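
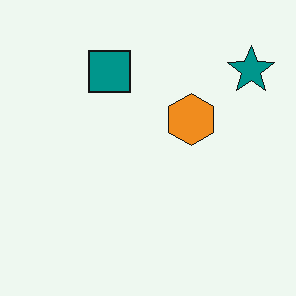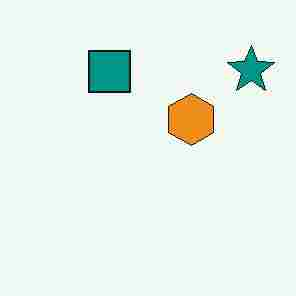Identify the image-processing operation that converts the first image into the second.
Degraded with heavy JPEG compression.

Blocky 8×8 compression artifacts appear around shape edges and the flat background shows ringing — characteristic JPEG degradation.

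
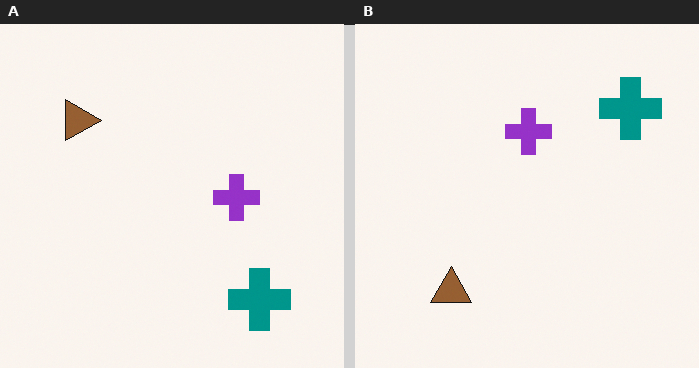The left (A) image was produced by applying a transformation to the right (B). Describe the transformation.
It was rotated 90° clockwise.

The teal cross sits in the top-right of the right (B) image and the bottom-right of the left (A) — consistent with a whole-image 90° clockwise rotation.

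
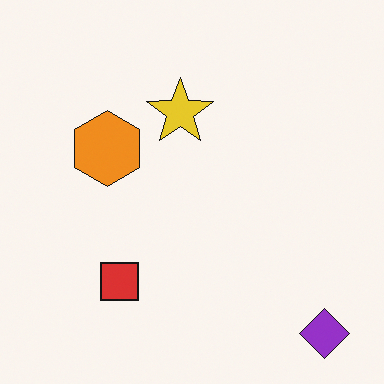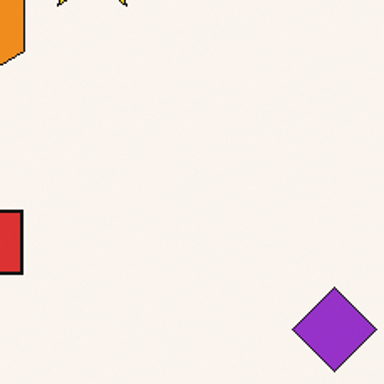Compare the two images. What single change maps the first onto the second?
It was cropped to a noticeably smaller region and rescaled.

The visible shapes are larger and the field of view is narrower; shapes near the original edges may be partly or wholly outside the frame — a crop-and-rescale.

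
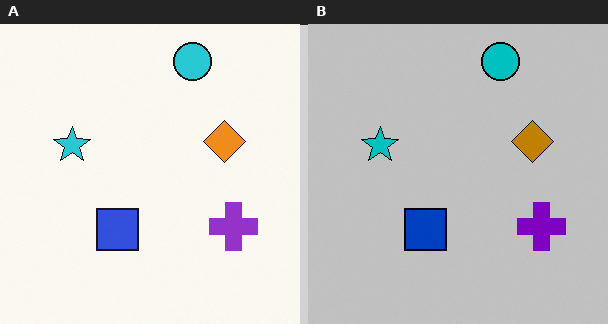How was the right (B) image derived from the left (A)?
The transformation is: aggressively posterized.

Each flat color has snapped to a coarser quantized level — most visibly, the near-white background has dropped to a flat grey.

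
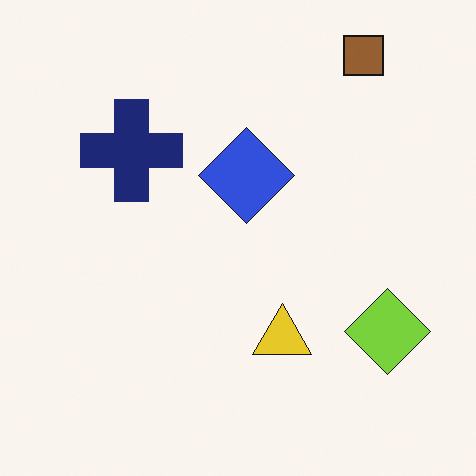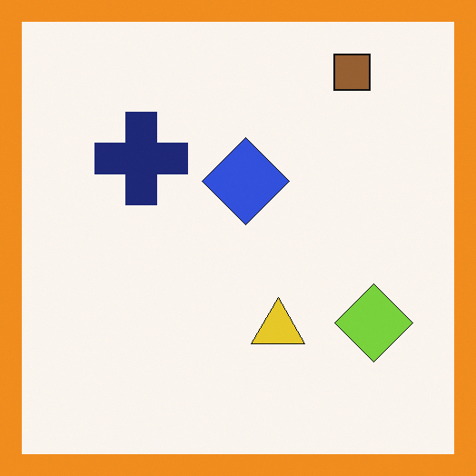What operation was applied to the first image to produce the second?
This is the original image framed with a orange border.

A solid orange frame runs around the edge of the second image, with the content slightly shrunk inside it.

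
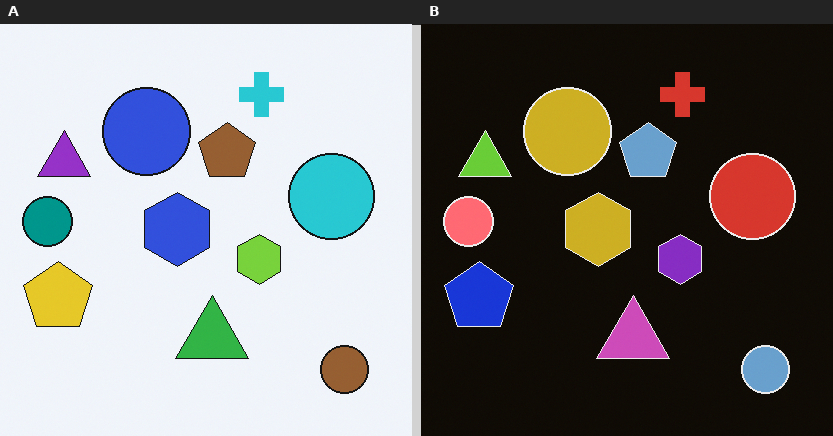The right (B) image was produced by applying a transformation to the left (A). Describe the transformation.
The right (B) image is the left (A) color-inverted (negative).

The light background has become dark and every shape's color is its complement — a photographic negative.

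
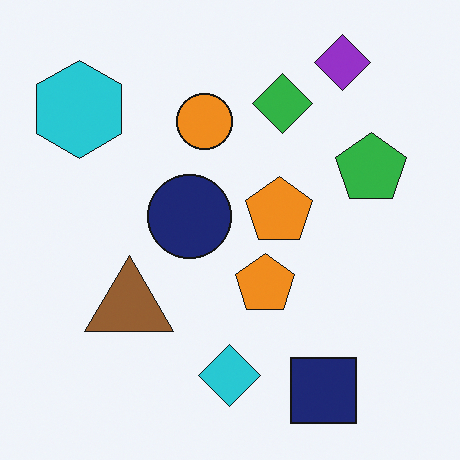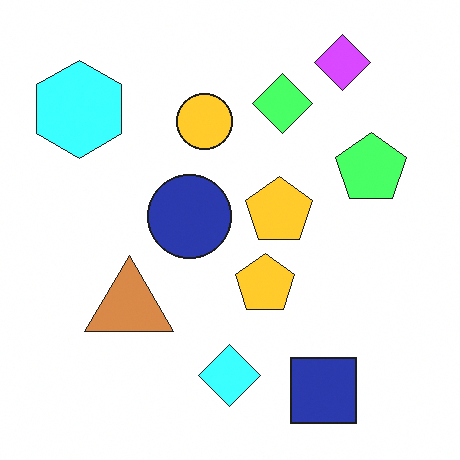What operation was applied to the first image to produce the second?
The transformation is: brightened a lot.

Every pixel — background and shapes alike — is uniformly brightened.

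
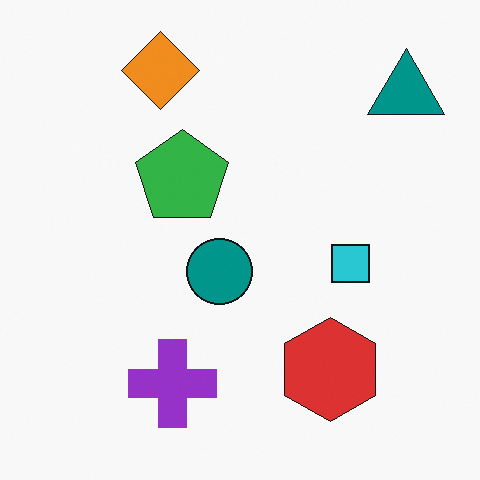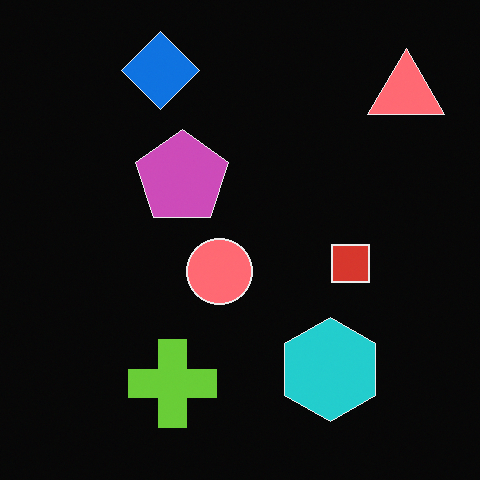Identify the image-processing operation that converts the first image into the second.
The image was color-inverted (negative).

The light background has become dark and every shape's color is its complement — a photographic negative.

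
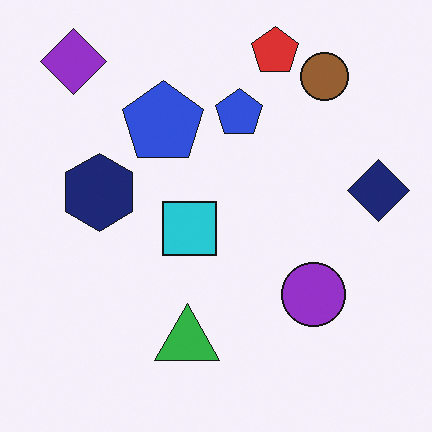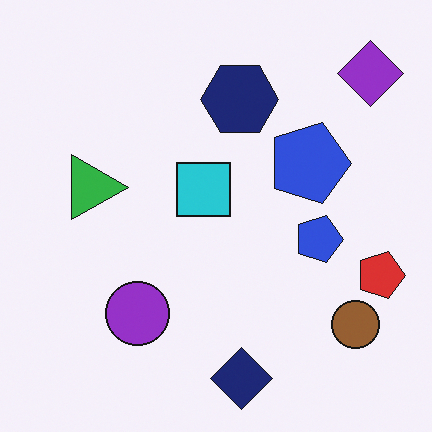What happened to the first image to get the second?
This is the original image rotated 90° clockwise.

The purple diamond sits in the top-left of the first image and the top-right of the second — consistent with a whole-image 90° clockwise rotation.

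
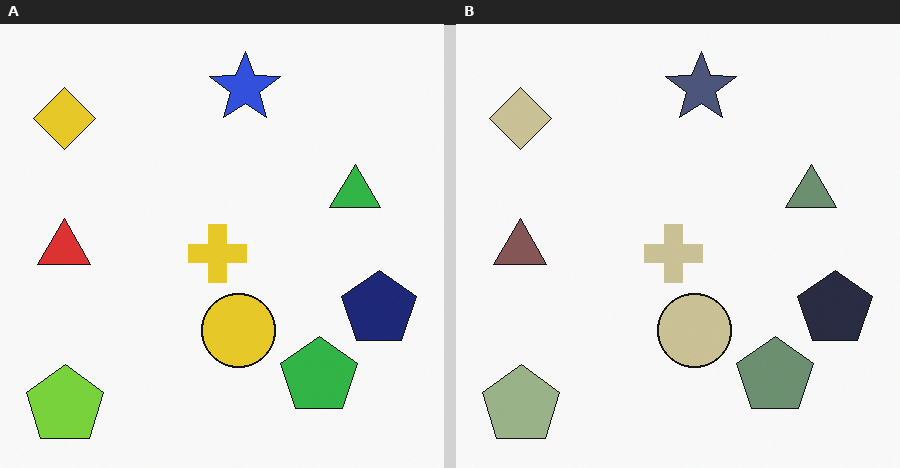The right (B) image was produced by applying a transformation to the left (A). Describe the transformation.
Heavily desaturated.

All colors are more muted and greyish — a global saturation change.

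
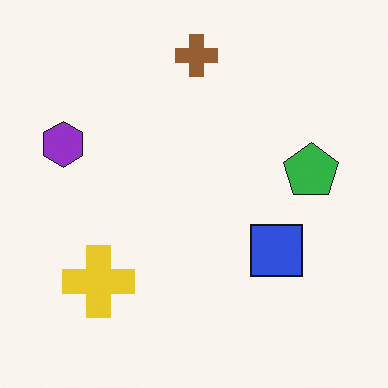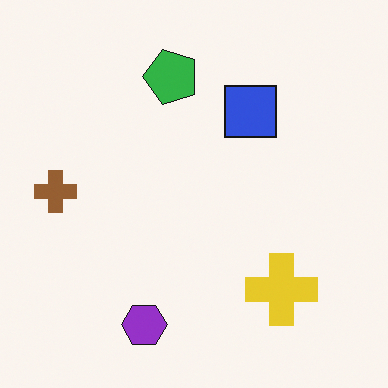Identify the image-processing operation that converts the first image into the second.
Rotated 90° counter-clockwise.

The purple hexagon sits in the left of the first image and the bottom of the second — consistent with a whole-image 90° counter-clockwise rotation.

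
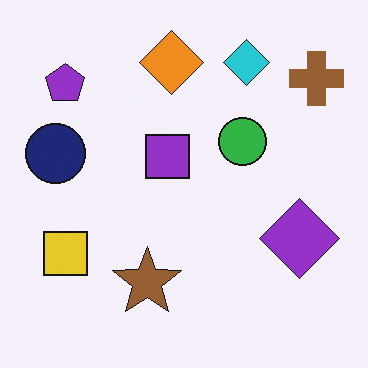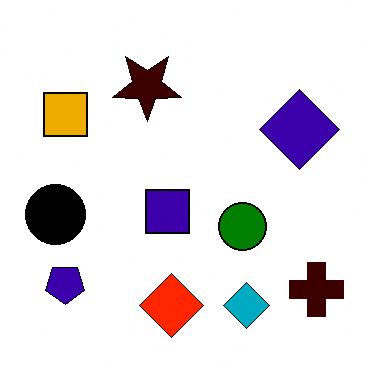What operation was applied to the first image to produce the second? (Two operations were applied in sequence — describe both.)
The transformation is: boosted in contrast, then flipped vertically (top ↔ bottom).

Tones are pushed away from mid-grey across the whole image — a global contrast change. The orange diamond is in the top of the first image and the bottom of the second — shapes on opposite sides of the horizontal midline have swapped in a mirror flip.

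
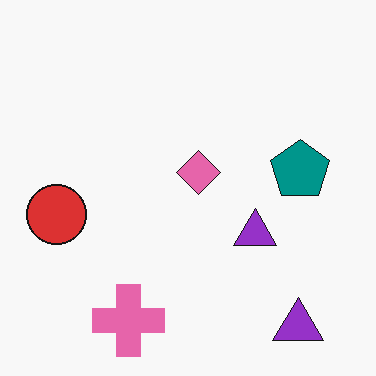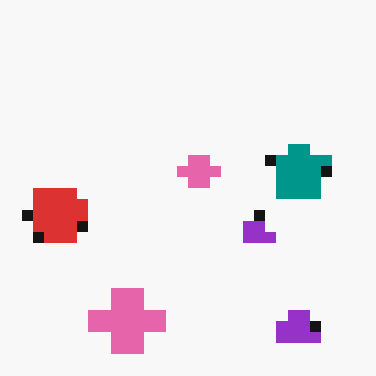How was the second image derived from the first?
This is the original image coarsely pixelated.

Shapes are reduced to large square blocks; fine edges and outlines are lost — a downscale-then-upscale (mosaic) effect.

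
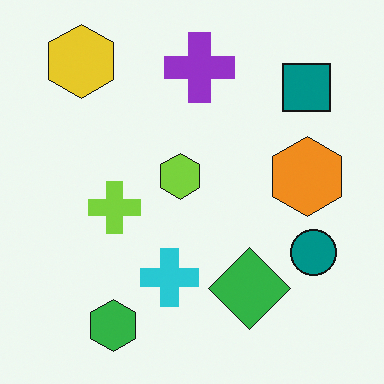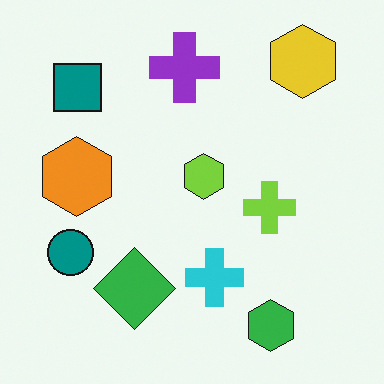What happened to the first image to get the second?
The second image is the first flipped horizontally (left ↔ right).

The teal circle is in the right of the first image and the left of the second — shapes on opposite sides of the vertical midline have swapped in a mirror flip.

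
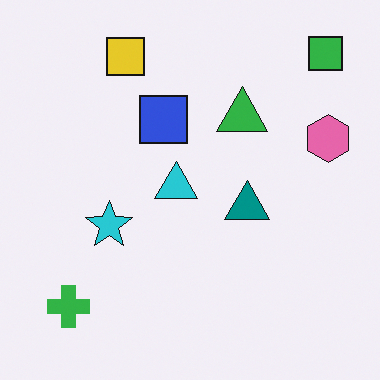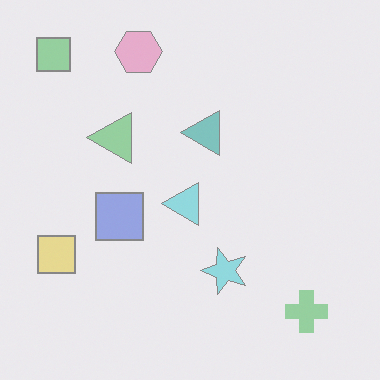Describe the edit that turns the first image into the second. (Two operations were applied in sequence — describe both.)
The transformation is: rotated 90° counter-clockwise, then washed out (contrast reduced).

The green square sits in the top-right of the first image and the top-left of the second — consistent with a whole-image 90° counter-clockwise rotation. Tones are pushed toward mid-grey across the whole image — a global contrast change.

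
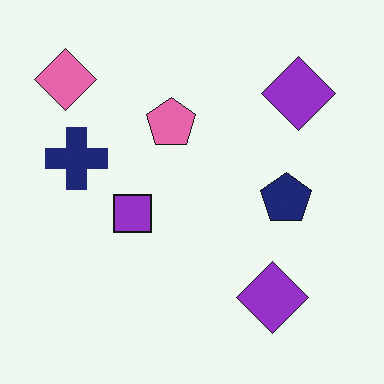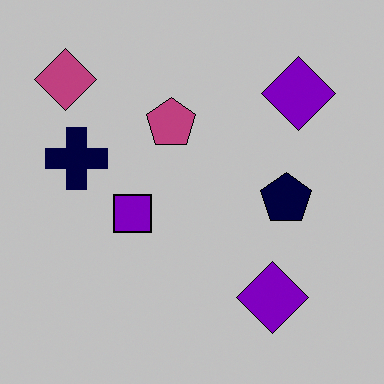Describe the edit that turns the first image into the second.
This is the original image aggressively posterized.

Each flat color has snapped to a coarser quantized level — most visibly, the near-white background has dropped to a flat grey.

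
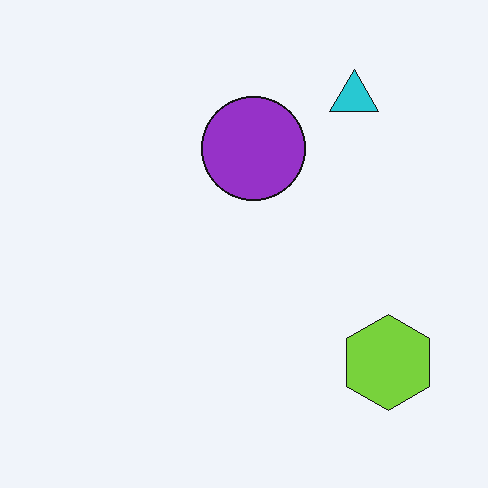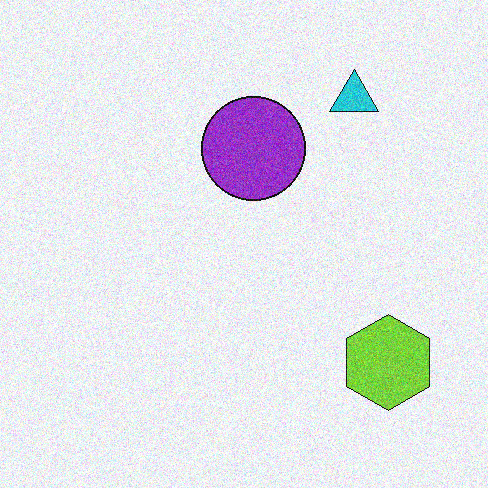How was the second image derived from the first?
It was degraded with moderate additive noise.

Random speckle covers the whole image, including the flat background.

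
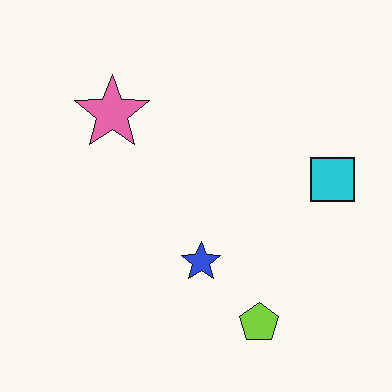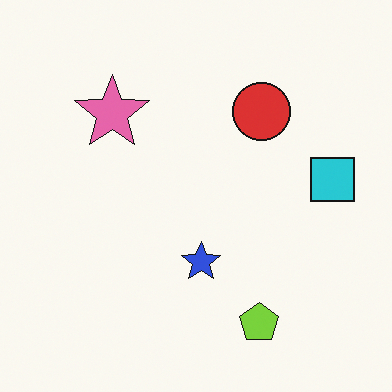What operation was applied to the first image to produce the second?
Overlaid with an additional red circle.

A red circle appears in the second image that is absent from the first.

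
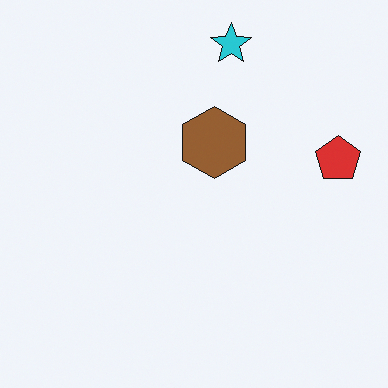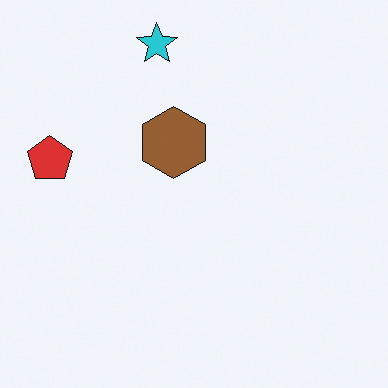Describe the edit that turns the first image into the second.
This is the original image flipped horizontally (left ↔ right).

The red pentagon is in the right of the first image and the left of the second — shapes on opposite sides of the vertical midline have swapped in a mirror flip.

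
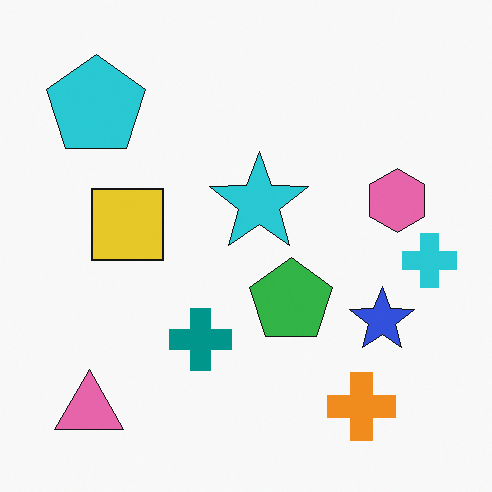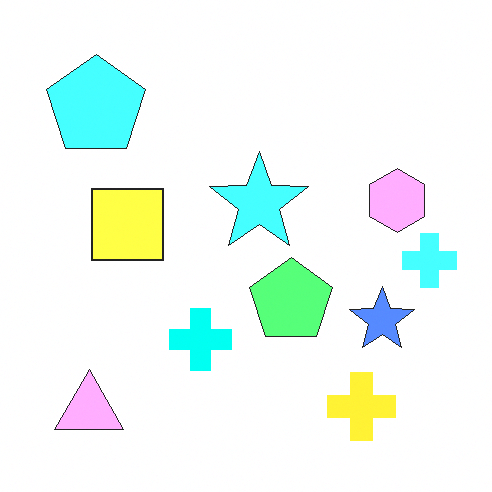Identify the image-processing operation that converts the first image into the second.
The transformation is: brightened a lot.

Every pixel — background and shapes alike — is uniformly brightened.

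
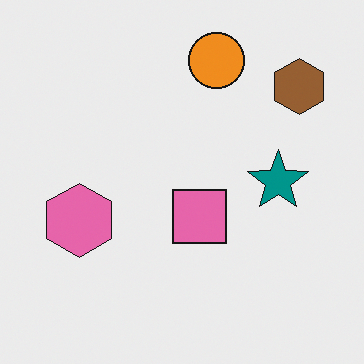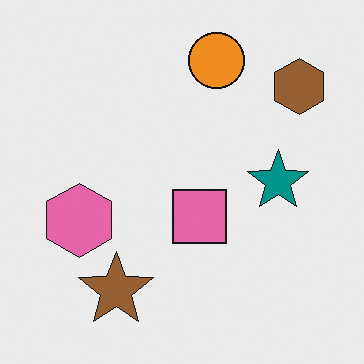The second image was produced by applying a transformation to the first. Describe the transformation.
Overlaid with an additional brown star.

A brown star appears in the second image that is absent from the first.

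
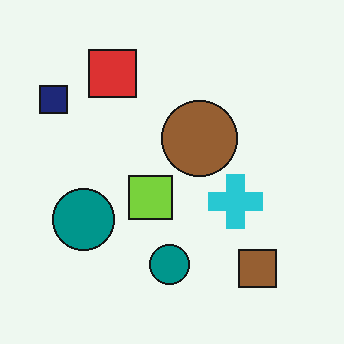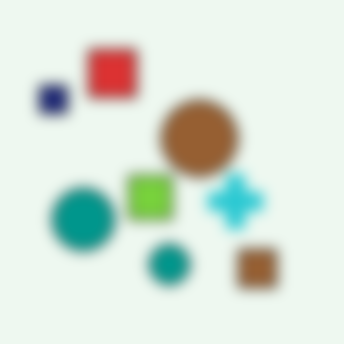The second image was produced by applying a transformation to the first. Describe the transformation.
The transformation is: strongly gaussian-blurred.

Shape edges and outlines are uniformly softened across the whole image.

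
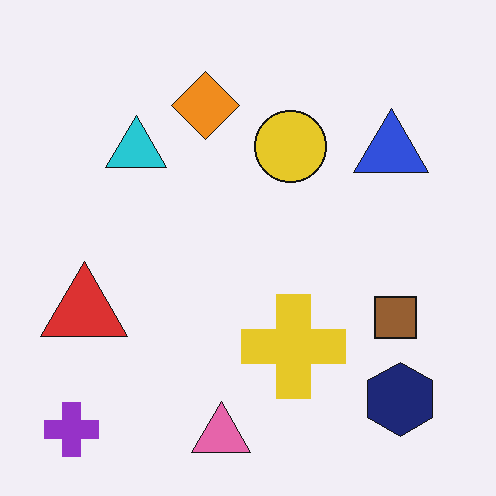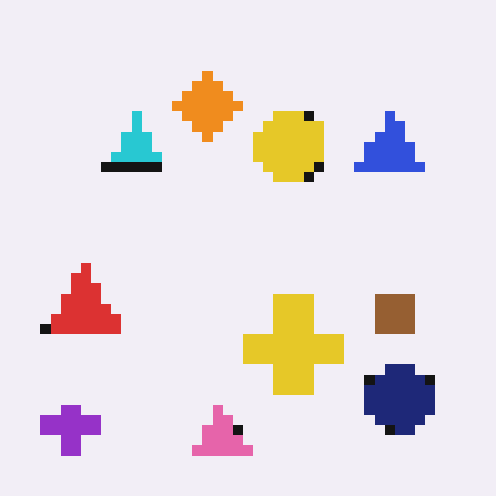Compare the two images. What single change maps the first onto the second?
The image was coarsely pixelated.

Shapes are reduced to large square blocks; fine edges and outlines are lost — a downscale-then-upscale (mosaic) effect.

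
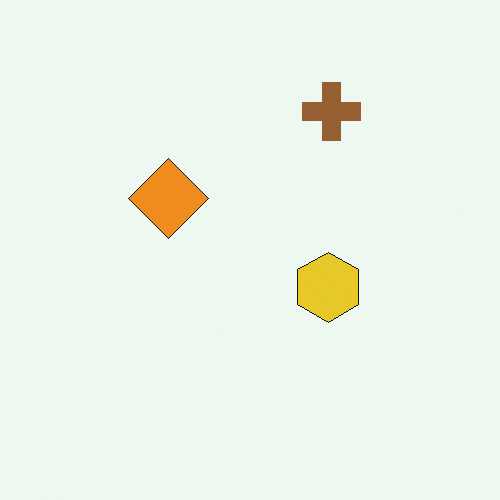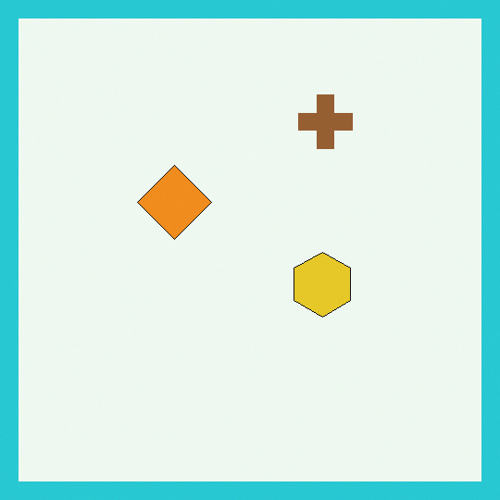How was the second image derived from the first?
The transformation is: framed with a cyan border.

A solid cyan frame runs around the edge of the second image, with the content slightly shrunk inside it.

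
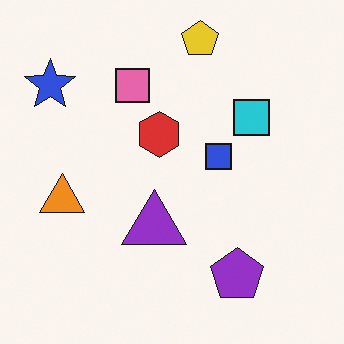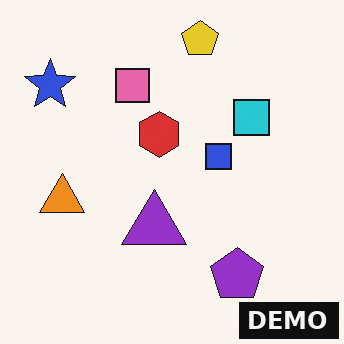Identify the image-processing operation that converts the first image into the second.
The transformation is: watermarked with the text "DEMO" in the lower-right corner.

A dark label reading "DEMO" appears in the lower-right corner.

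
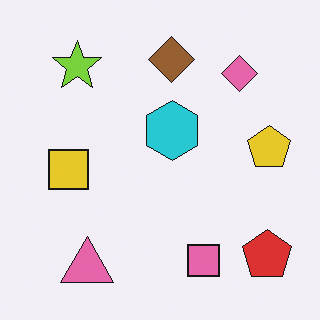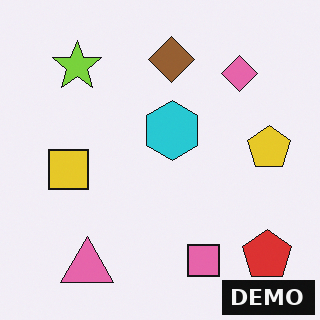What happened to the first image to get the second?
This is the original image watermarked with the text "DEMO" in the lower-right corner.

A dark label reading "DEMO" appears in the lower-right corner.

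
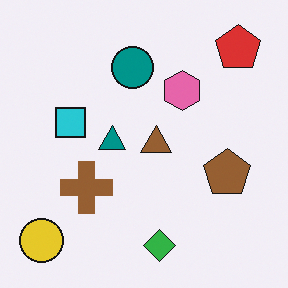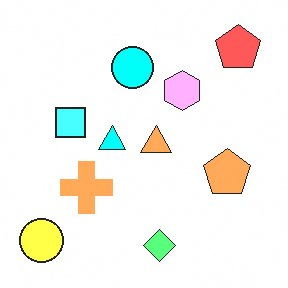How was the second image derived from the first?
The transformation is: noticeably brightened.

Every pixel — background and shapes alike — is uniformly brightened.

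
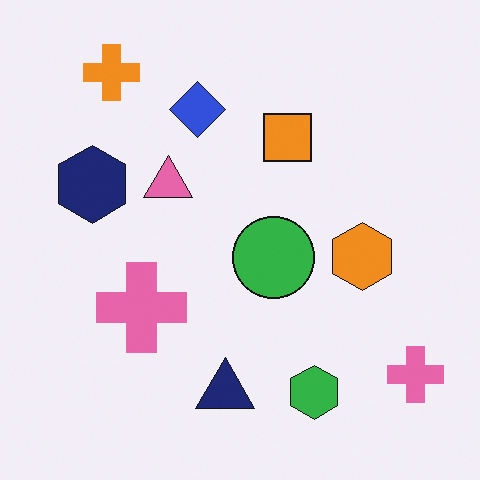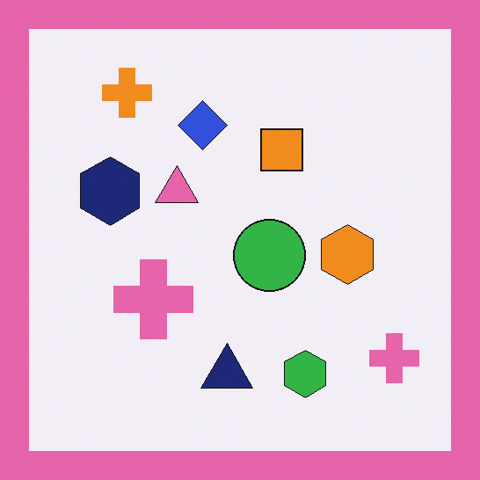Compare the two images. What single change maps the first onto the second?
Framed with a pink border.

A solid pink frame runs around the edge of the second image, with the content slightly shrunk inside it.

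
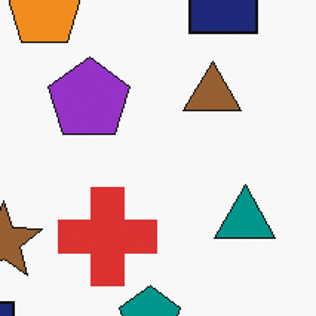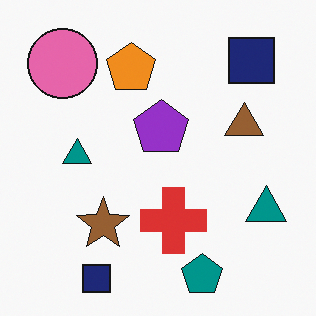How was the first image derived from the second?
It was cropped to a modestly smaller region and rescaled.

The visible shapes are larger and the field of view is narrower; shapes near the original edges may be partly or wholly outside the frame — a crop-and-rescale.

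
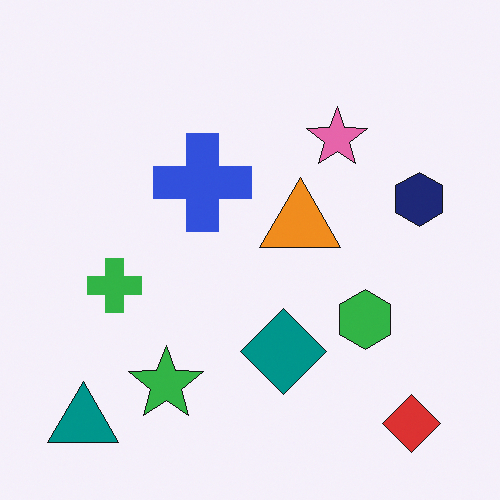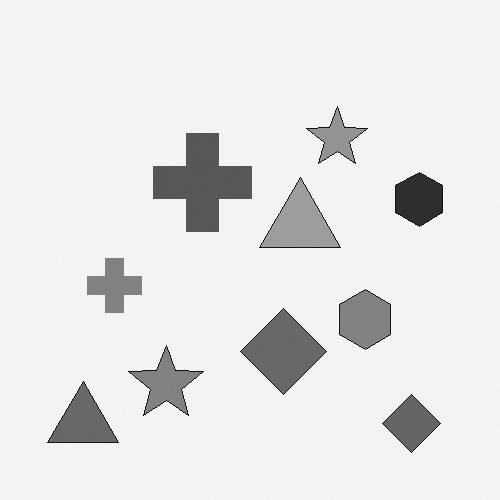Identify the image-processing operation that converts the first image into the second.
The image was converted to grayscale.

All color is removed — every shape is now a shade of grey.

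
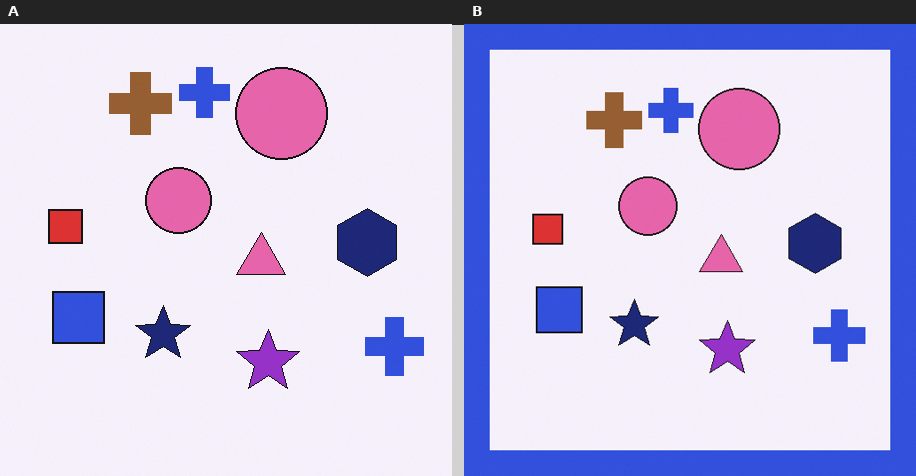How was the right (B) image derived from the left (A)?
This is the original image framed with a blue border.

A solid blue frame runs around the edge of the right (B) image, with the content slightly shrunk inside it.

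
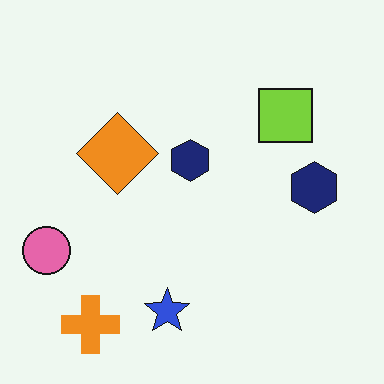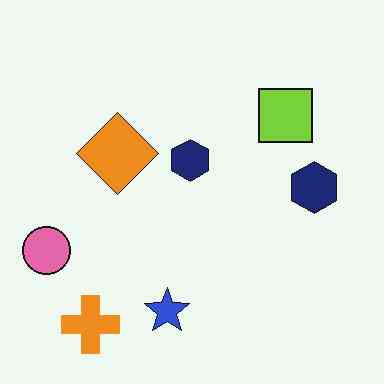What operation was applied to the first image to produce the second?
The transformation is: JPEG-compressed with visible artifacts.

Blocky 8×8 compression artifacts appear around shape edges and the flat background shows ringing — characteristic JPEG degradation.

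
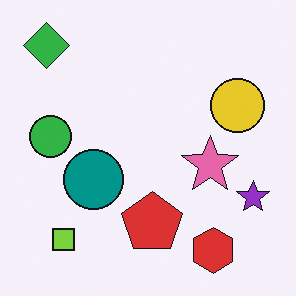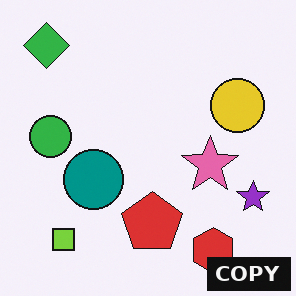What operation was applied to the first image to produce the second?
The transformation is: watermarked with the text "COPY" in the lower-right corner.

A dark label reading "COPY" appears in the lower-right corner.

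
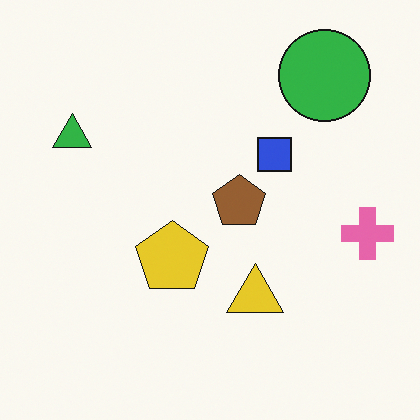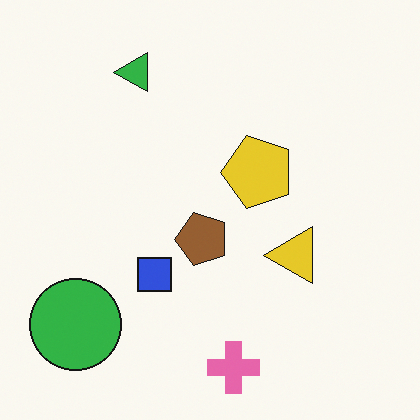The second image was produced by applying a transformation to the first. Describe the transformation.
It was transposed (reflected across the top-left ↔ bottom-right diagonal).

Shapes have swapped their row and column positions — what was in the top-right is now in the bottom-left — a diagonal reflection.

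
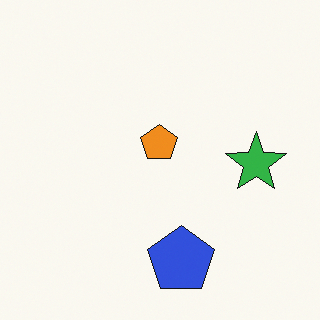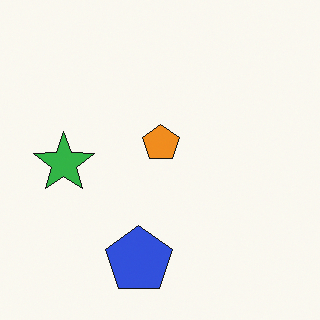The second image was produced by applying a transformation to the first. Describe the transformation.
This is the original image flipped horizontally (left ↔ right).

The green star is in the right of the first image and the left of the second — shapes on opposite sides of the vertical midline have swapped in a mirror flip.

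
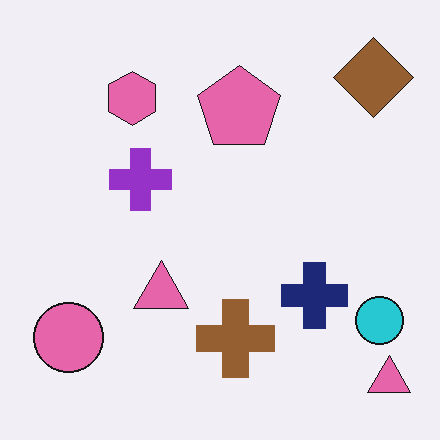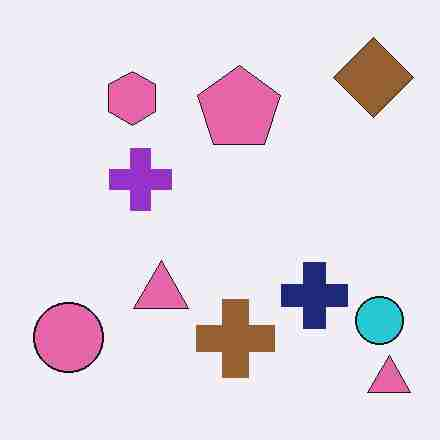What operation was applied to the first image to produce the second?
The transformation is: heavily JPEG-compressed with obvious blocking artifacts.

Blocky 8×8 compression artifacts appear around shape edges and the flat background shows ringing — characteristic JPEG degradation.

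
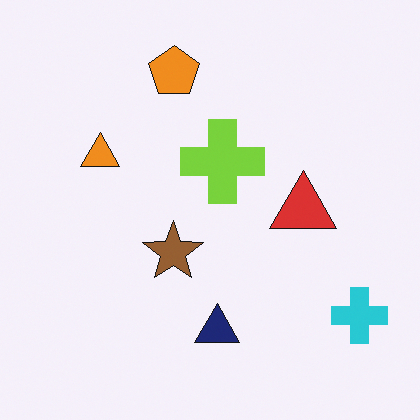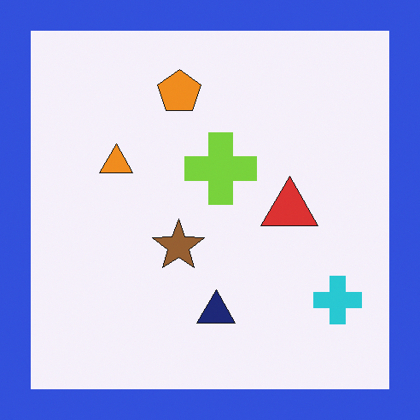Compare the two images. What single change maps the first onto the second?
Framed with a blue border.

A solid blue frame runs around the edge of the second image, with the content slightly shrunk inside it.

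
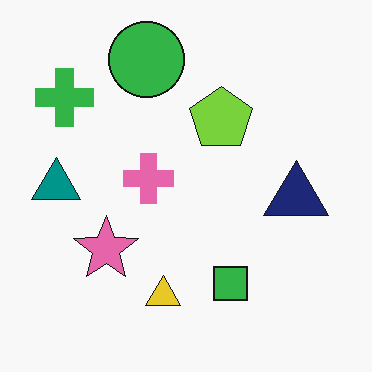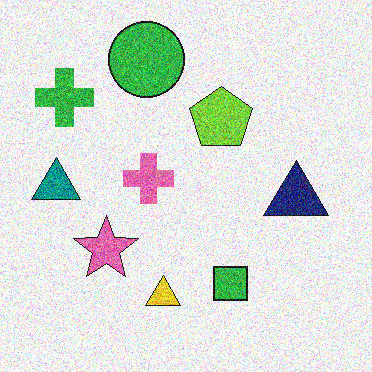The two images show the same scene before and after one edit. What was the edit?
The image was degraded with a thick layer of grain.

Random speckle covers the whole image, including the flat background.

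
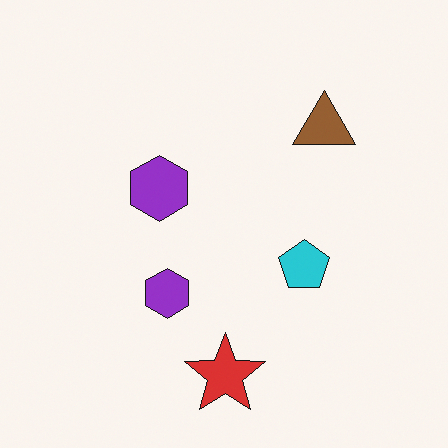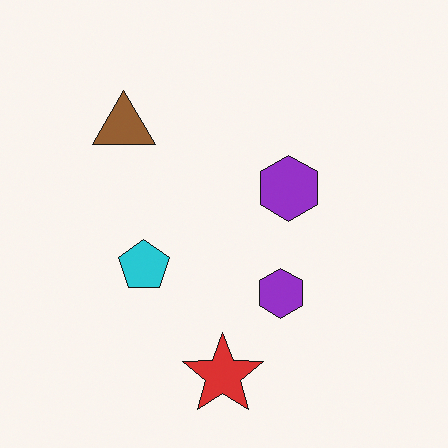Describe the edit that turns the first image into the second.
Flipped horizontally (left ↔ right).

The brown triangle is in the top-right of the first image and the top-left of the second — shapes on opposite sides of the vertical midline have swapped in a mirror flip.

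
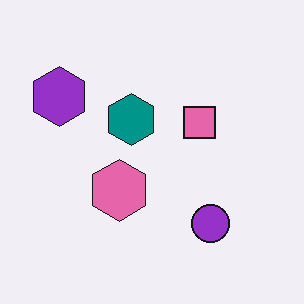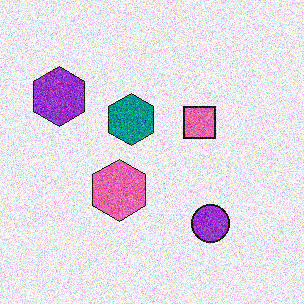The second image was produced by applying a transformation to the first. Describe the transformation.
This is the original image degraded with strong gaussian noise.

Random speckle covers the whole image, including the flat background.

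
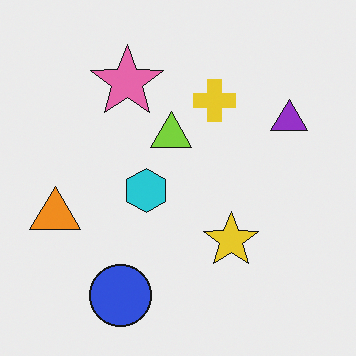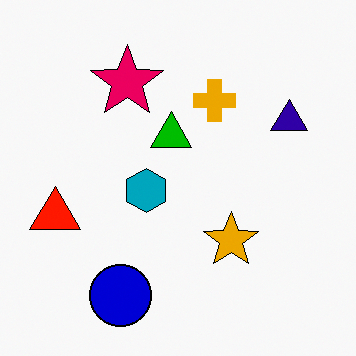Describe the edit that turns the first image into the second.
This is the original image given much higher contrast.

Tones are pushed away from mid-grey across the whole image — a global contrast change.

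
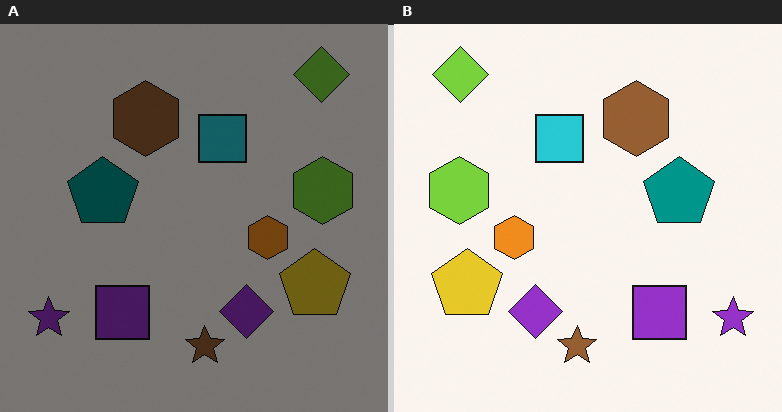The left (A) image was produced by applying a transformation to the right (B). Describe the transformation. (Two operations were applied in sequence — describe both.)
It was darkened a lot, then flipped horizontally (left ↔ right).

Every pixel — background and shapes alike — is uniformly darkened. The purple star is in the bottom-right of the right (B) image and the bottom-left of the left (A) — shapes on opposite sides of the vertical midline have swapped in a mirror flip.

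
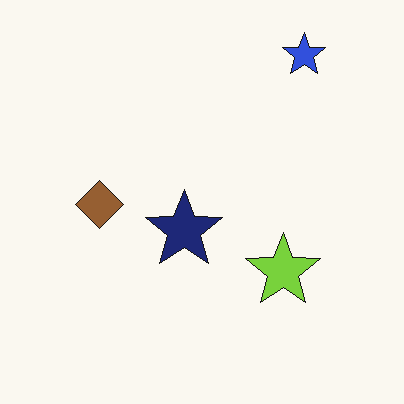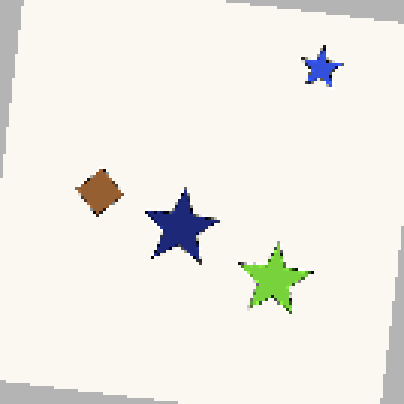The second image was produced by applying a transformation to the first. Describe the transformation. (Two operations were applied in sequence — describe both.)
The image was rotated clockwise by a small amount, then mildly pixelated.

Every shape is tilted by the same angle and the image corners show triangular fill wedges — a whole-image rotation by a non-right angle. Shapes are reduced to large square blocks; fine edges and outlines are lost — a downscale-then-upscale (mosaic) effect.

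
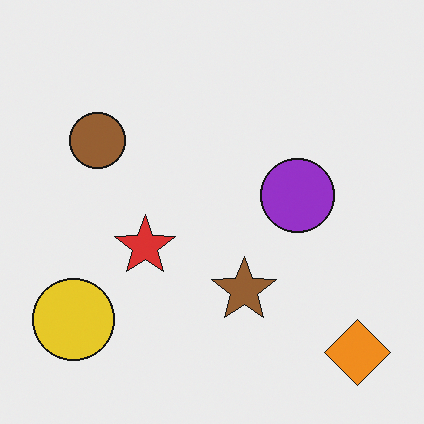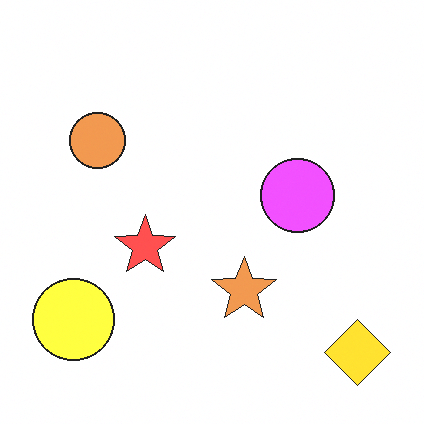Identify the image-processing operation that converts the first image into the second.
Brightened a lot.

Every pixel — background and shapes alike — is uniformly brightened.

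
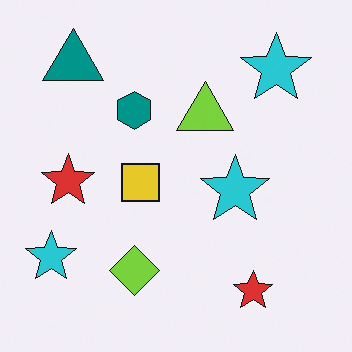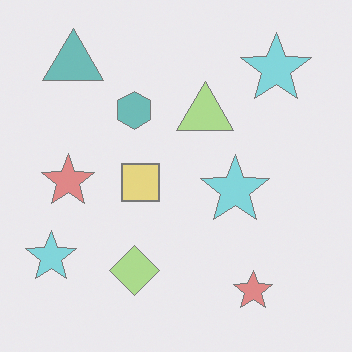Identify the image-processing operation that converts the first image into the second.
It was given much lower contrast.

Tones are pushed toward mid-grey across the whole image — a global contrast change.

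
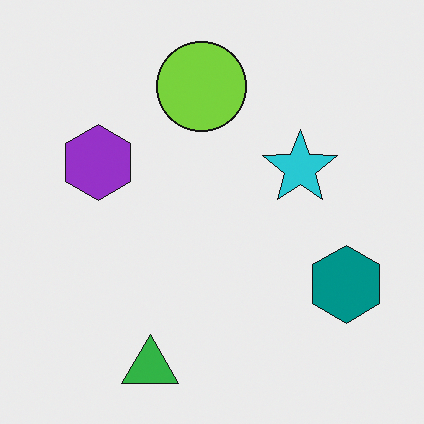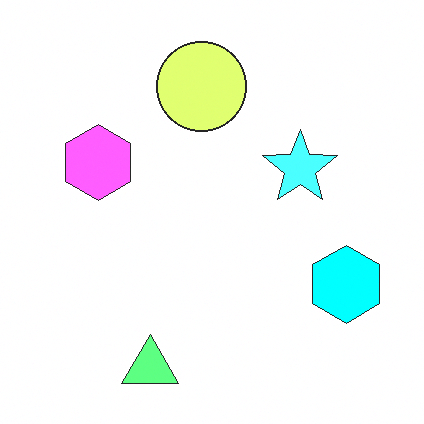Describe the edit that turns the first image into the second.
Noticeably brightened.

Every pixel — background and shapes alike — is uniformly brightened.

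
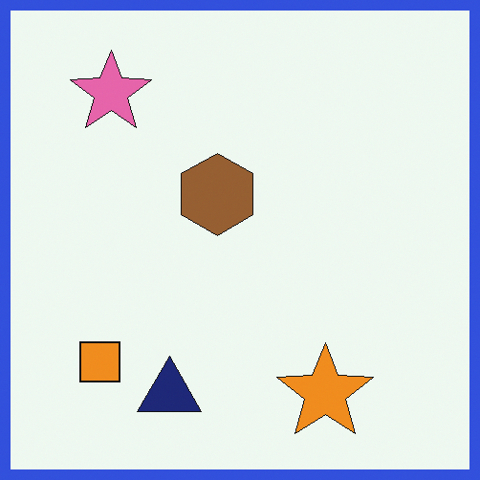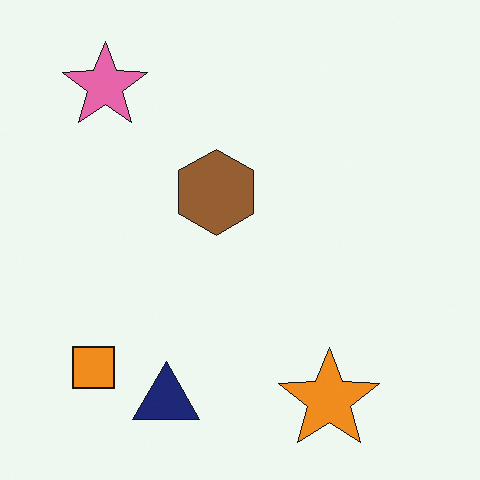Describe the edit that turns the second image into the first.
The transformation is: framed with a blue border.

A solid blue frame runs around the edge of the first image, with the content slightly shrunk inside it.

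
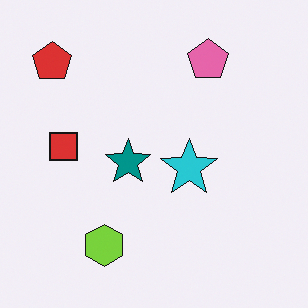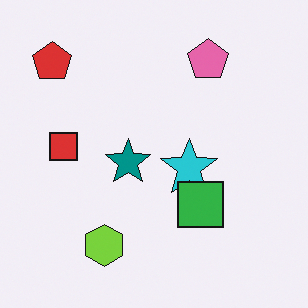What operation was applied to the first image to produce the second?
This is the original image overlaid with an additional green square.

A green square appears in the second image that is absent from the first.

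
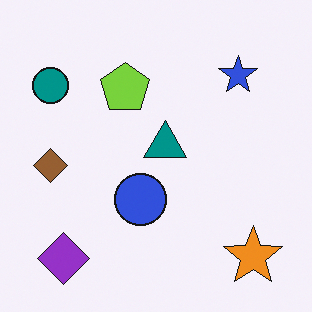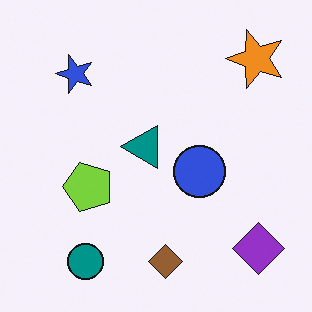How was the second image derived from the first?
This is the original image rotated 90° counter-clockwise.

The orange star sits in the bottom-right of the first image and the top-right of the second — consistent with a whole-image 90° counter-clockwise rotation.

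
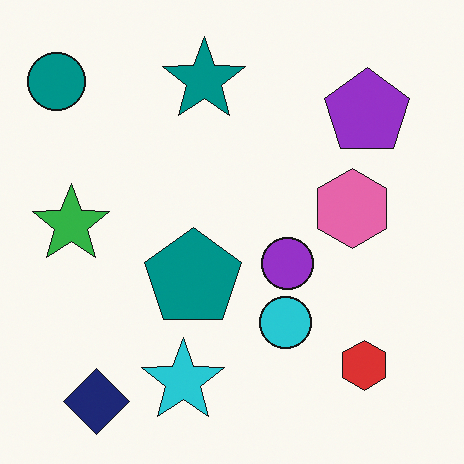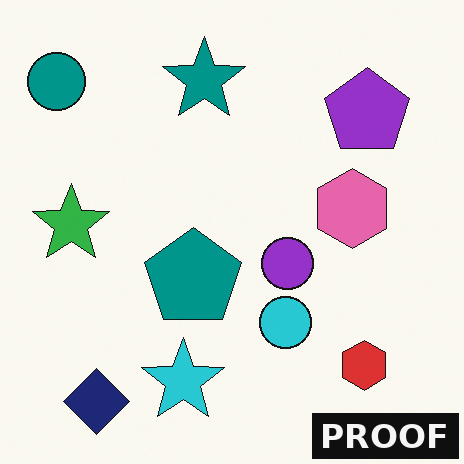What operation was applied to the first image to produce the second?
It was watermarked with the text "PROOF" in the lower-right corner.

A dark label reading "PROOF" appears in the lower-right corner.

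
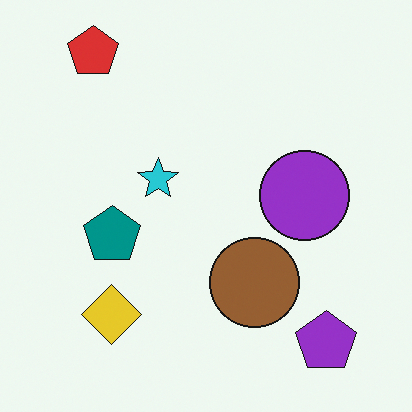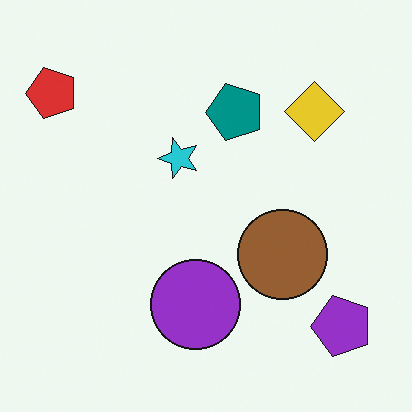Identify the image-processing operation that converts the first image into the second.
The image was transposed (reflected across the top-left ↔ bottom-right diagonal).

Shapes have swapped their row and column positions — what was in the top-right is now in the bottom-left — a diagonal reflection.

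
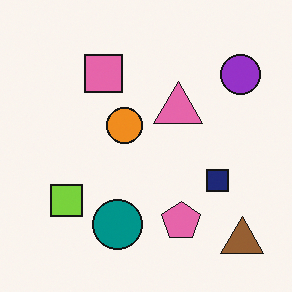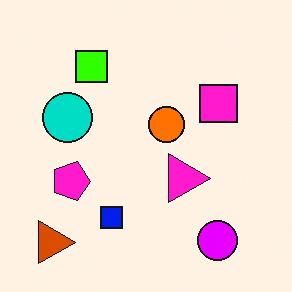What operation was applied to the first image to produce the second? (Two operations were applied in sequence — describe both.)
This is the original image rotated 90° clockwise, then made much more vivid (saturation change).

The brown triangle sits in the bottom-right of the first image and the bottom-left of the second — consistent with a whole-image 90° clockwise rotation. All colors are more vivid — a global saturation change.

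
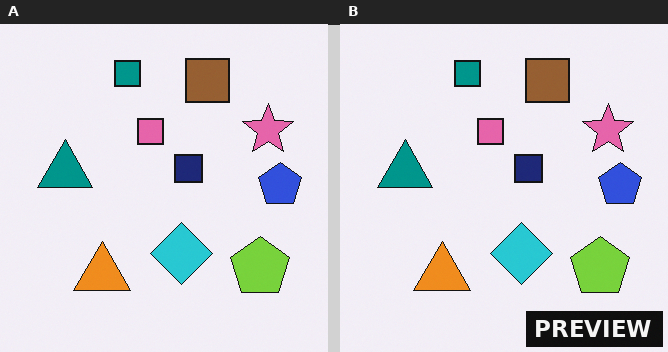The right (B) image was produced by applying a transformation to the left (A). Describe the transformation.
The image was watermarked with the text "PREVIEW" in the lower-right corner.

A dark label reading "PREVIEW" appears in the lower-right corner.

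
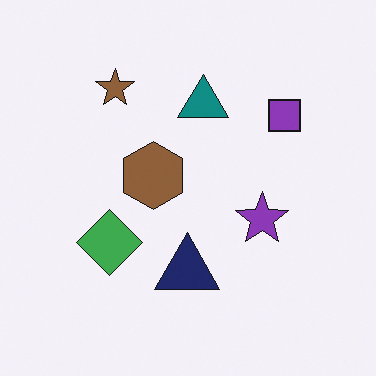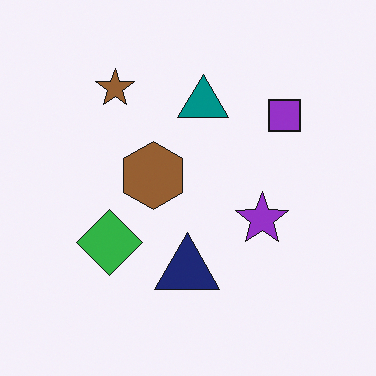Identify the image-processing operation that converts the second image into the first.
The first image is the second slightly desaturated.

All colors are more muted and greyish — a global saturation change.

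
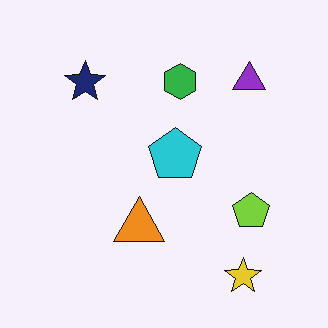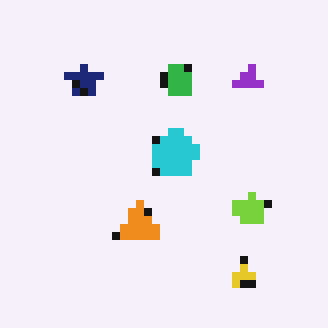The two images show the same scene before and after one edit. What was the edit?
This is the original image moderately pixelated.

Shapes are reduced to large square blocks; fine edges and outlines are lost — a downscale-then-upscale (mosaic) effect.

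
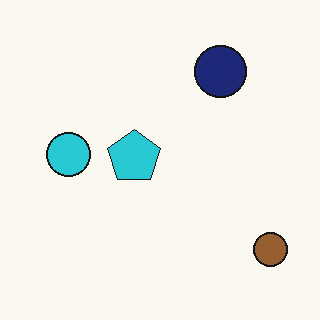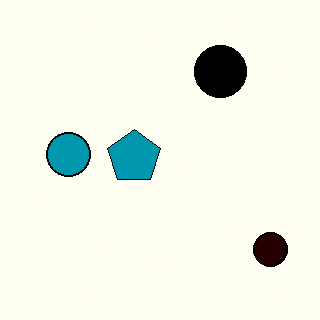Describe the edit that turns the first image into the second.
This is the original image boosted in contrast.

Tones are pushed away from mid-grey across the whole image — a global contrast change.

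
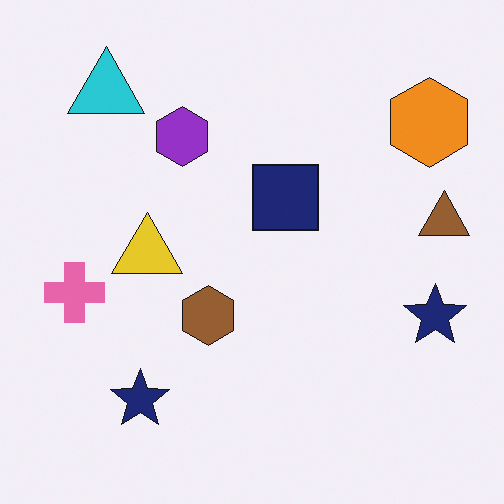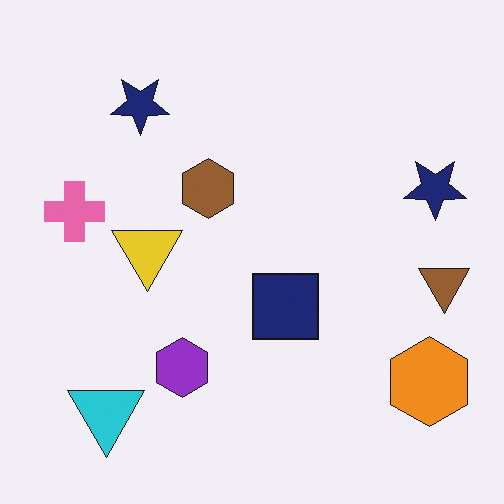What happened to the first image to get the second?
Flipped vertically (top ↔ bottom).

The cyan triangle is in the top-left of the first image and the bottom-left of the second — shapes on opposite sides of the horizontal midline have swapped in a mirror flip.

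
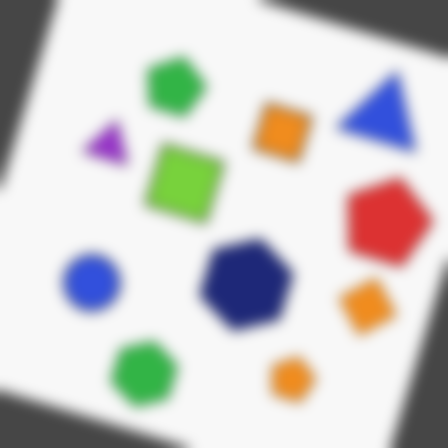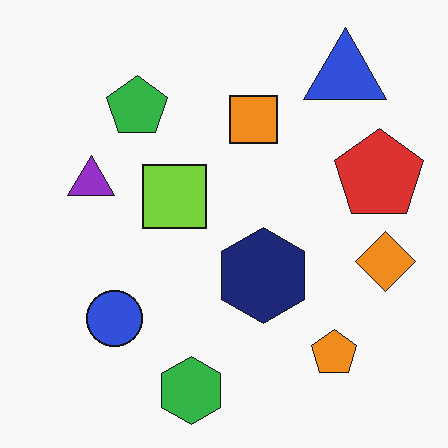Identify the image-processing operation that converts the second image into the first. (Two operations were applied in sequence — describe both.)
The transformation is: rotated clockwise by a moderate amount, then strongly gaussian-blurred.

Every shape is tilted by the same angle and the image corners show triangular fill wedges — a whole-image rotation by a non-right angle. Shape edges and outlines are uniformly softened across the whole image.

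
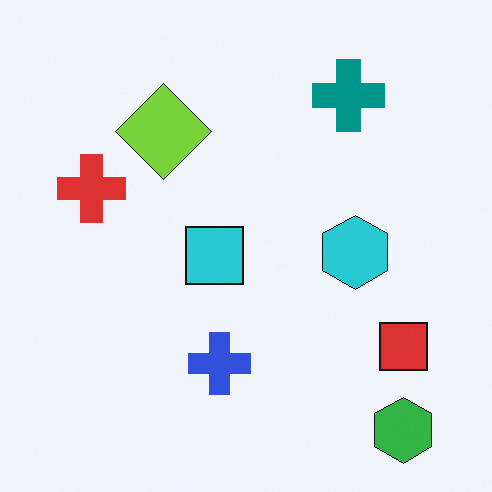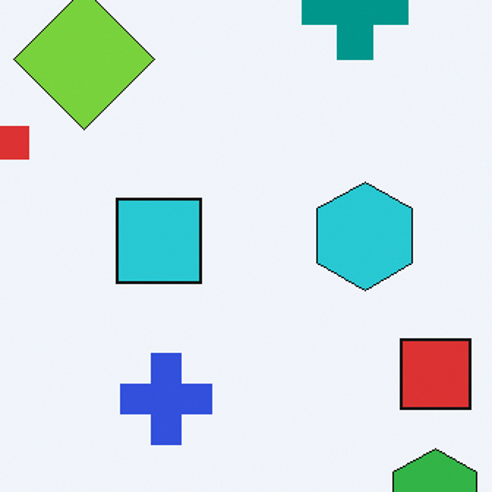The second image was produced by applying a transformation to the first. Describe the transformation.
It was cropped to a modestly smaller region and rescaled.

The visible shapes are larger and the field of view is narrower; shapes near the original edges may be partly or wholly outside the frame — a crop-and-rescale.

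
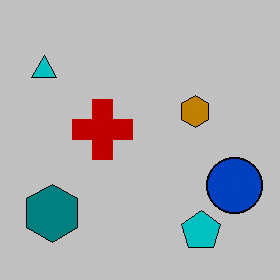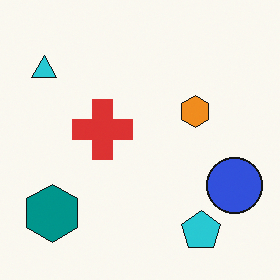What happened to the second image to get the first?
The transformation is: heavily posterized to just a handful of flat colors.

Each flat color has snapped to a coarser quantized level — most visibly, the near-white background has dropped to a flat grey.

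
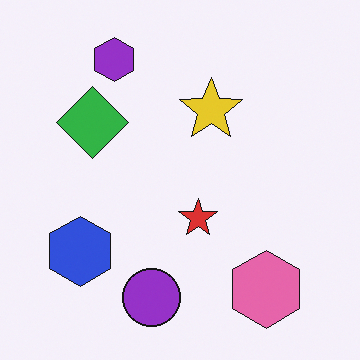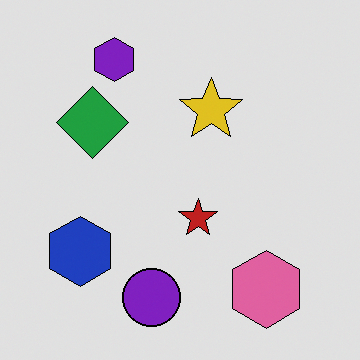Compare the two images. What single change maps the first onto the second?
Posterized to a reduced palette.

Each flat color has snapped to a coarser quantized level — most visibly, the near-white background has dropped to a flat grey.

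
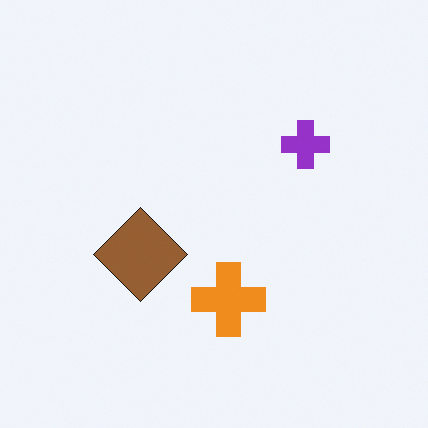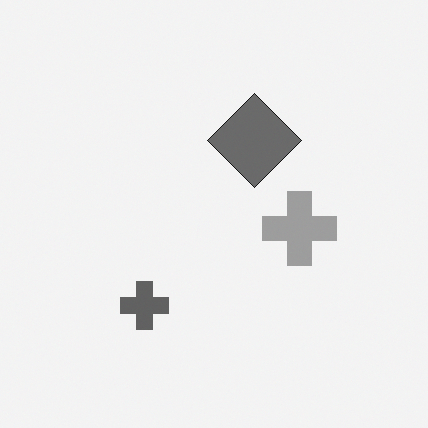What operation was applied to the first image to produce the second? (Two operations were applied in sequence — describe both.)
This is the original image converted to grayscale, then transposed (reflected across the top-left ↔ bottom-right diagonal).

All color is removed — every shape is now a shade of grey. Shapes have swapped their row and column positions — what was in the top-right is now in the bottom-left — a diagonal reflection.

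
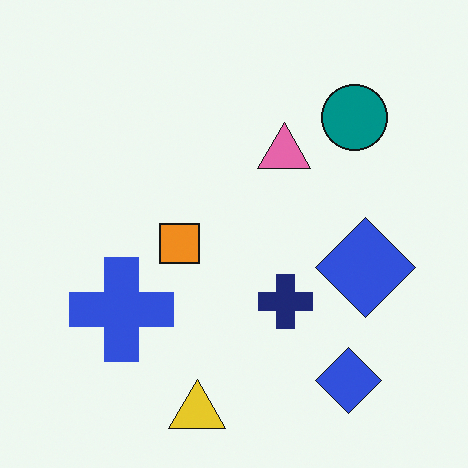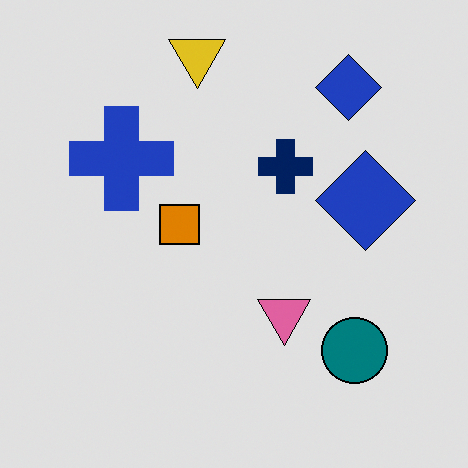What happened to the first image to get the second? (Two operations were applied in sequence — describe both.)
The transformation is: posterized to a reduced palette, then flipped vertically (top ↔ bottom).

Each flat color has snapped to a coarser quantized level — most visibly, the near-white background has dropped to a flat grey. The yellow triangle is in the bottom of the first image and the top of the second — shapes on opposite sides of the horizontal midline have swapped in a mirror flip.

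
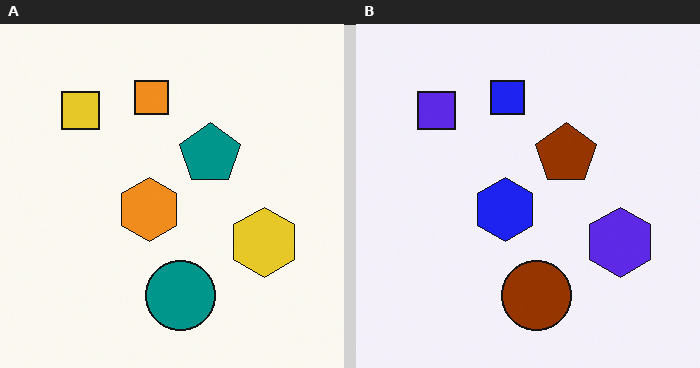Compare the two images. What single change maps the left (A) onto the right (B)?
The transformation is: hue-shifted by a large amount.

Every shape's color has rotated by the same amount around the hue wheel — a uniform hue shift.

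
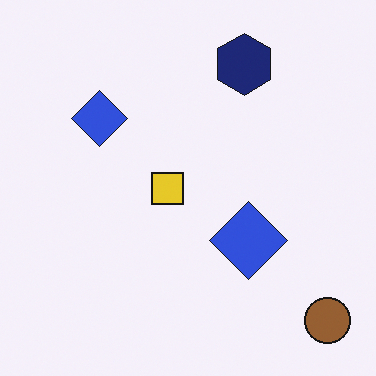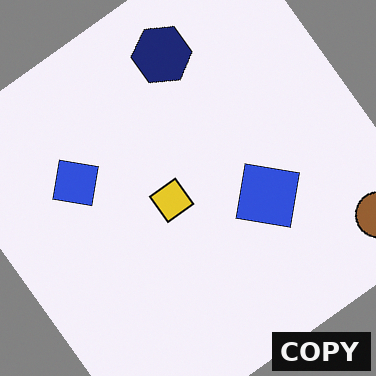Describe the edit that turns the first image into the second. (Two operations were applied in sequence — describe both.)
The second image is the first rotated counter-clockwise by a large amount — several tens of degrees, then watermarked with the text "COPY" in the lower-right corner.

Every shape is tilted by the same angle and the image corners show triangular fill wedges — a whole-image rotation by a non-right angle. A dark label reading "COPY" appears in the lower-right corner.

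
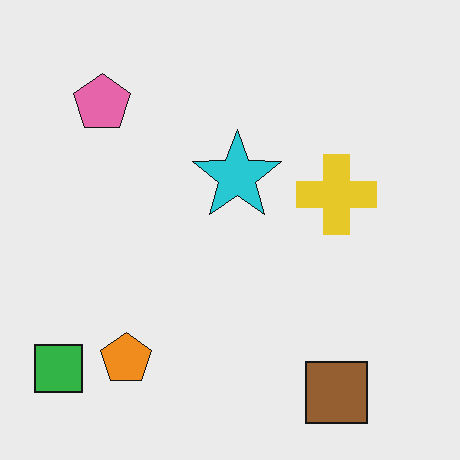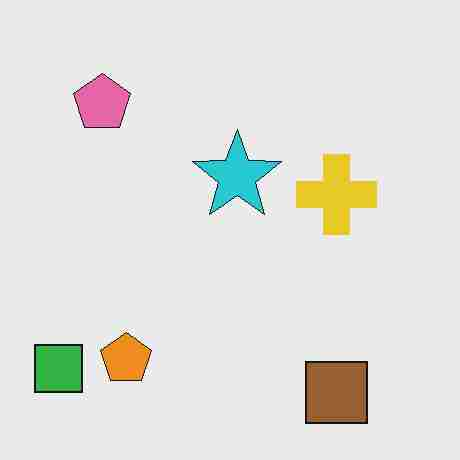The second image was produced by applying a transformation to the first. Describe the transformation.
The image was degraded with heavy JPEG compression.

Blocky 8×8 compression artifacts appear around shape edges and the flat background shows ringing — characteristic JPEG degradation.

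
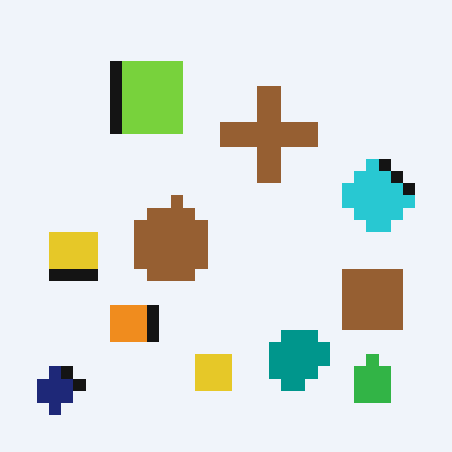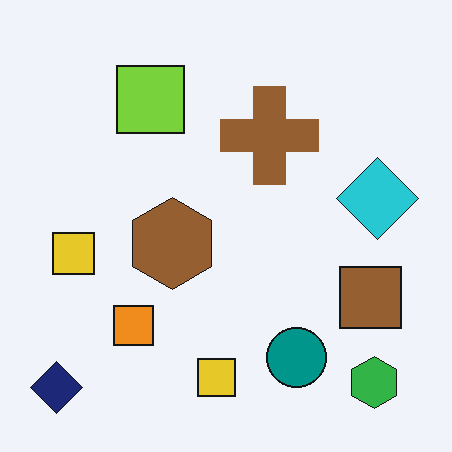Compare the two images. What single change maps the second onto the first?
This is the original image coarsely pixelated.

Shapes are reduced to large square blocks; fine edges and outlines are lost — a downscale-then-upscale (mosaic) effect.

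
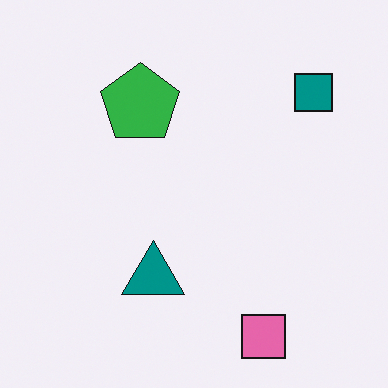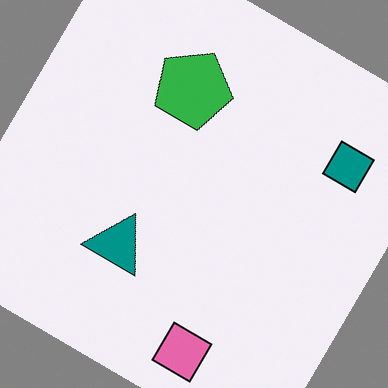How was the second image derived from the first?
It was rotated clockwise by a large amount — several tens of degrees.

Every shape is tilted by the same angle and the image corners show triangular fill wedges — a whole-image rotation by a non-right angle.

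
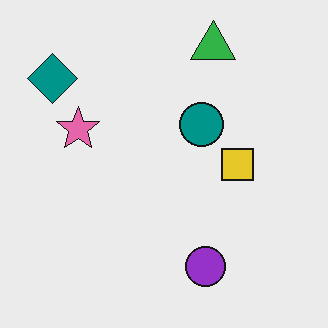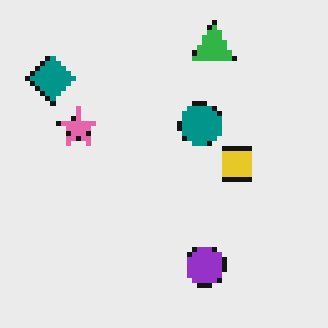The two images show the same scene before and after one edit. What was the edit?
Mildly pixelated.

Shapes are reduced to large square blocks; fine edges and outlines are lost — a downscale-then-upscale (mosaic) effect.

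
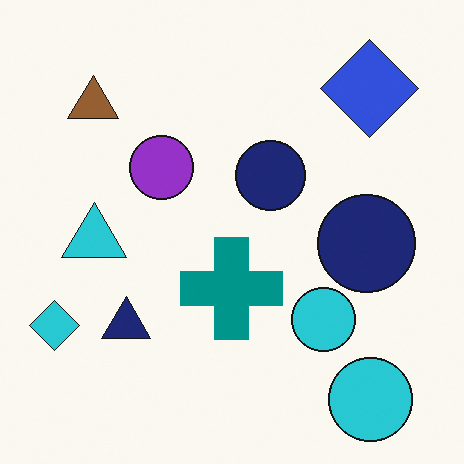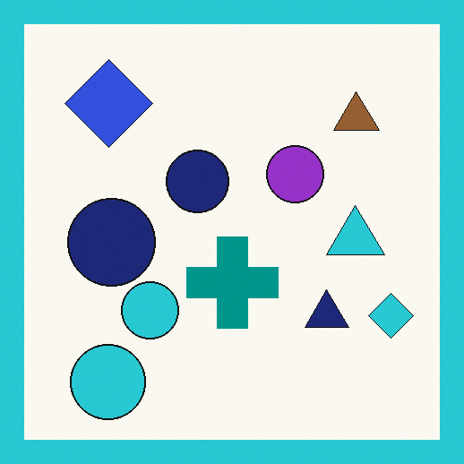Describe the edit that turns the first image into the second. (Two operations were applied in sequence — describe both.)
The image was flipped horizontally (left ↔ right), then framed with a cyan border.

The cyan diamond is in the bottom-left of the first image and the bottom-right of the second — shapes on opposite sides of the vertical midline have swapped in a mirror flip. A solid cyan frame runs around the edge of the second image, with the content slightly shrunk inside it.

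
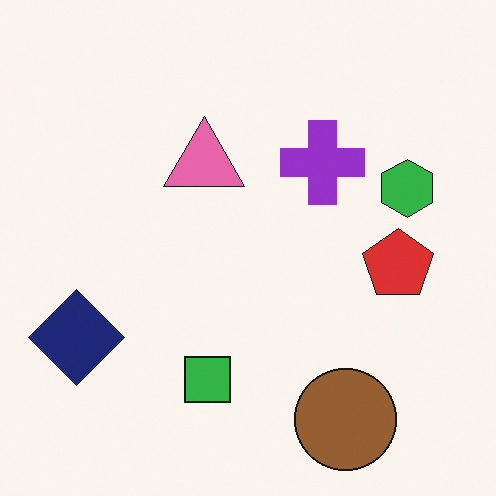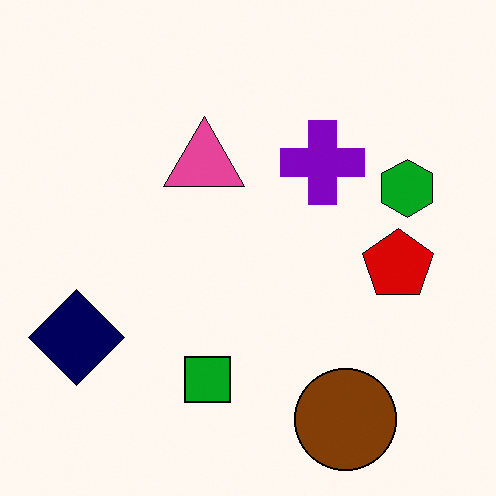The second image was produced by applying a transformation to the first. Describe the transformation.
It was given slightly increased contrast.

Tones are pushed away from mid-grey across the whole image — a global contrast change.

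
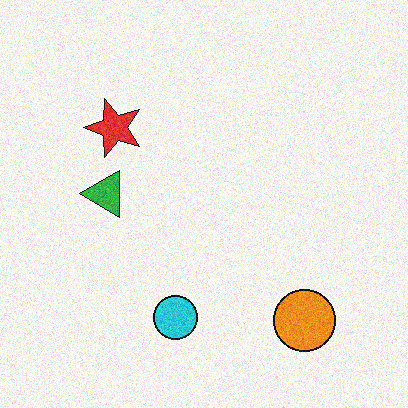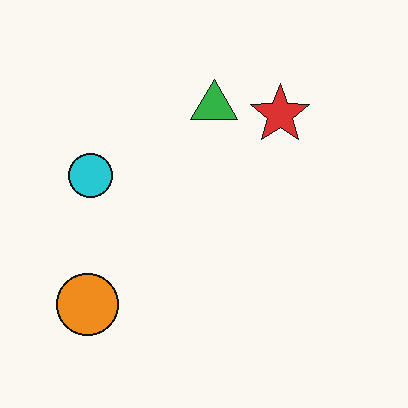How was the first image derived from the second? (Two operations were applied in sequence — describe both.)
It was rotated 90° counter-clockwise, then degraded with visible gaussian noise.

The orange circle sits in the bottom-left of the second image and the bottom-right of the first — consistent with a whole-image 90° counter-clockwise rotation. Random speckle covers the whole image, including the flat background.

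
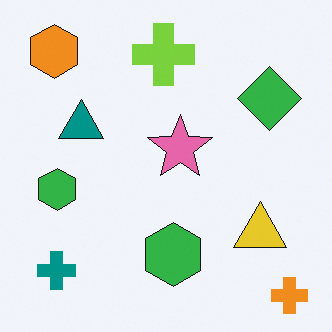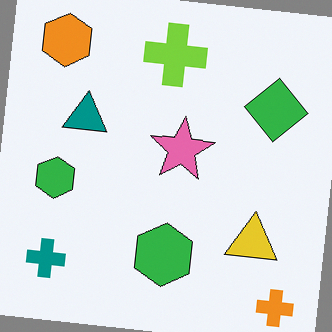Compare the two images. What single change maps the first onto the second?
The second image is the first rotated clockwise by a small amount.

Every shape is tilted by the same angle and the image corners show triangular fill wedges — a whole-image rotation by a non-right angle.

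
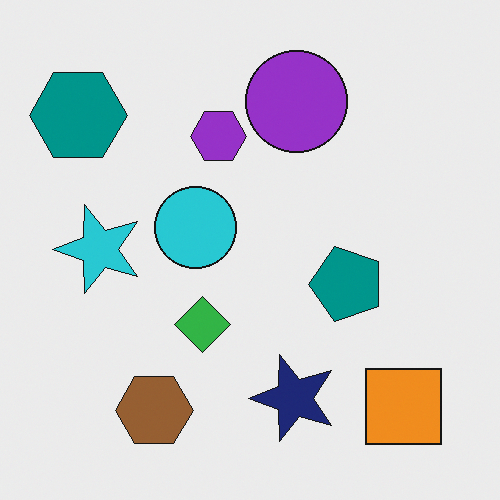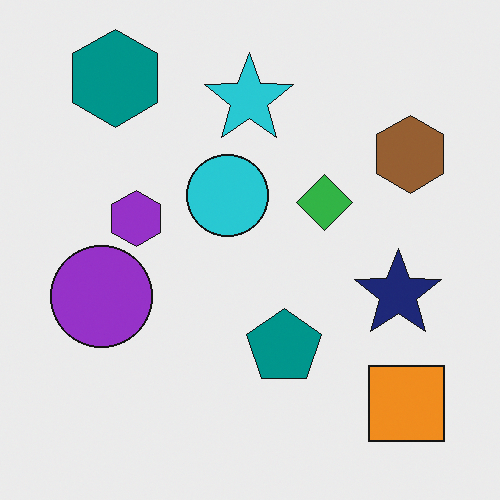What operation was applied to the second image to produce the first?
Transposed (reflected across the top-left ↔ bottom-right diagonal).

Shapes have swapped their row and column positions — what was in the top-right is now in the bottom-left — a diagonal reflection.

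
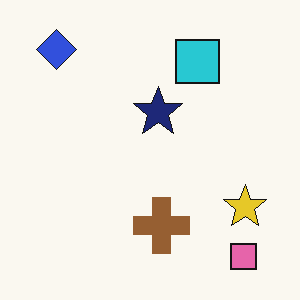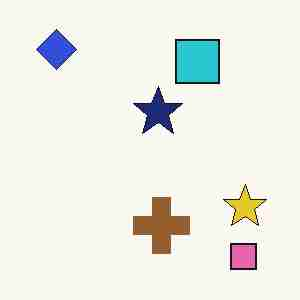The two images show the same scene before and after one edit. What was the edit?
This is the original image heavily JPEG-compressed with obvious blocking artifacts.

Blocky 8×8 compression artifacts appear around shape edges and the flat background shows ringing — characteristic JPEG degradation.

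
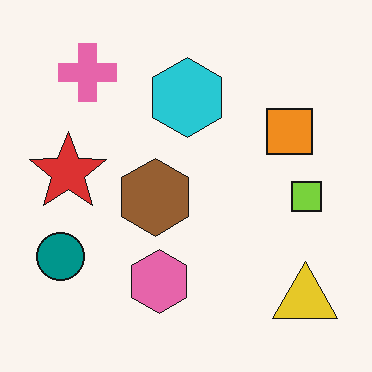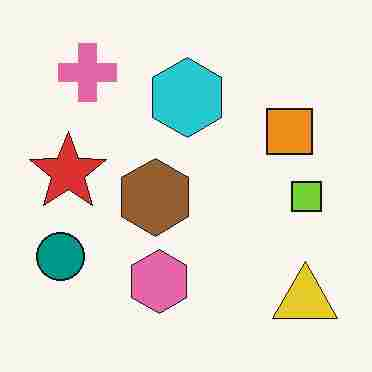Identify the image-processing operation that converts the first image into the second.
It was degraded with heavy JPEG compression.

Blocky 8×8 compression artifacts appear around shape edges and the flat background shows ringing — characteristic JPEG degradation.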